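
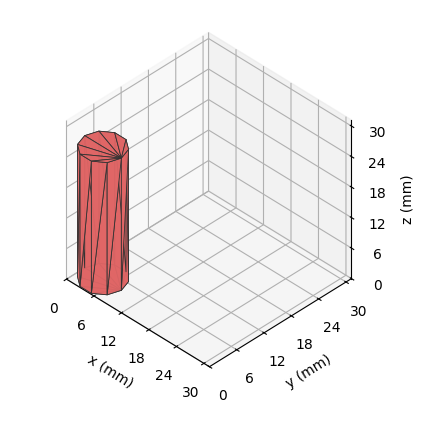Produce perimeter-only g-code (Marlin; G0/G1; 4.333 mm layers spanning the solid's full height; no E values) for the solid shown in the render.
Reading the render: the shape is a regular 10-sided prism (a cylinder approximated with 10 flat sides), circumscribed radius ≈ 4 mm, height ≈ 26 mm (dimensions read to the nearest mm from the axis ticks). For the g-code, the solid's height is divided into equal slices at the stated Δz and each level perimeter traced with G1 moves after a G0 lift.

; perimeter-only toolpath
G21 ; units = mm
G90 ; absolute positioning
G28 ; home
; layer 1
G0 Z4.333
G0 X8.000 Y4.000
G1 X7.236 Y6.351
G1 X5.236 Y7.804
G1 X2.764 Y7.804
G1 X0.764 Y6.351
G1 X0.000 Y4.000
G1 X0.764 Y1.649
G1 X2.764 Y0.196
G1 X5.236 Y0.196
G1 X7.236 Y1.649
G1 X8.000 Y4.000
; layer 2
G0 Z8.667
G0 X8.000 Y4.000
G1 X7.236 Y6.351
G1 X5.236 Y7.804
G1 X2.764 Y7.804
G1 X0.764 Y6.351
G1 X0.000 Y4.000
G1 X0.764 Y1.649
G1 X2.764 Y0.196
G1 X5.236 Y0.196
G1 X7.236 Y1.649
G1 X8.000 Y4.000
; layer 3
G0 Z13.000
G0 X8.000 Y4.000
G1 X7.236 Y6.351
G1 X5.236 Y7.804
G1 X2.764 Y7.804
G1 X0.764 Y6.351
G1 X0.000 Y4.000
G1 X0.764 Y1.649
G1 X2.764 Y0.196
G1 X5.236 Y0.196
G1 X7.236 Y1.649
G1 X8.000 Y4.000
; layer 4
G0 Z17.333
G0 X8.000 Y4.000
G1 X7.236 Y6.351
G1 X5.236 Y7.804
G1 X2.764 Y7.804
G1 X0.764 Y6.351
G1 X0.000 Y4.000
G1 X0.764 Y1.649
G1 X2.764 Y0.196
G1 X5.236 Y0.196
G1 X7.236 Y1.649
G1 X8.000 Y4.000
; layer 5
G0 Z21.667
G0 X8.000 Y4.000
G1 X7.236 Y6.351
G1 X5.236 Y7.804
G1 X2.764 Y7.804
G1 X0.764 Y6.351
G1 X0.000 Y4.000
G1 X0.764 Y1.649
G1 X2.764 Y0.196
G1 X5.236 Y0.196
G1 X7.236 Y1.649
G1 X8.000 Y4.000
; layer 6
G0 Z26.000
G0 X8.000 Y4.000
G1 X7.236 Y6.351
G1 X5.236 Y7.804
G1 X2.764 Y7.804
G1 X0.764 Y6.351
G1 X0.000 Y4.000
G1 X0.764 Y1.649
G1 X2.764 Y0.196
G1 X5.236 Y0.196
G1 X7.236 Y1.649
G1 X8.000 Y4.000
M2 ; end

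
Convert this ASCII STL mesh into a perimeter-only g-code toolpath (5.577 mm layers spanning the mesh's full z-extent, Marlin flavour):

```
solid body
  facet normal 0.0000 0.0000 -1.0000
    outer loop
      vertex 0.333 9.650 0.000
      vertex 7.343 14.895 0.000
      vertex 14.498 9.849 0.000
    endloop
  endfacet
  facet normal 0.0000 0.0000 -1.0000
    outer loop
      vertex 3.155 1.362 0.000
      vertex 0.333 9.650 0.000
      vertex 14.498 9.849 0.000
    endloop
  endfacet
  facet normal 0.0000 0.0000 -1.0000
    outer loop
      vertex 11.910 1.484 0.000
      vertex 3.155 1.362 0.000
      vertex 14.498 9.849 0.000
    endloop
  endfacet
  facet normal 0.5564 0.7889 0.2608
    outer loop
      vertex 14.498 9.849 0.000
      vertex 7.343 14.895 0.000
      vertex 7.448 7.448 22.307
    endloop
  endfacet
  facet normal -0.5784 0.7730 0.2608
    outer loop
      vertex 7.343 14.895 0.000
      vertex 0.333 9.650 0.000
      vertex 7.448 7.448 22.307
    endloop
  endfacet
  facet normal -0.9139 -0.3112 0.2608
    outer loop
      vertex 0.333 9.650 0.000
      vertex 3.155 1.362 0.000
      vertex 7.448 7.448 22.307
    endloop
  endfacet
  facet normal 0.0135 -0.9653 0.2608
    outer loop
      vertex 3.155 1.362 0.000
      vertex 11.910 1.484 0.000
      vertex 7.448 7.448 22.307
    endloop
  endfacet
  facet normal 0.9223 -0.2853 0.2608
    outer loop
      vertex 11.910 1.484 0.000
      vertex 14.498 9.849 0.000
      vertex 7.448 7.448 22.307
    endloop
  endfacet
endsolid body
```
; perimeter-only toolpath
G21 ; units = mm
G90 ; absolute positioning
G28 ; home
; layer 1
G0 Z5.577
G0 X12.736 Y9.249
G1 X7.369 Y13.033
G1 X2.112 Y9.100
G1 X4.228 Y2.884
G1 X10.795 Y2.975
G1 X12.736 Y9.249
; layer 2
G0 Z11.153
G0 X10.973 Y8.649
G1 X7.396 Y11.171
G1 X3.891 Y8.549
G1 X5.301 Y4.405
G1 X9.679 Y4.466
G1 X10.973 Y8.649
; layer 3
G0 Z16.730
G0 X9.210 Y8.048
G1 X7.422 Y9.310
G1 X5.669 Y7.998
G1 X6.375 Y5.927
G1 X8.564 Y5.957
G1 X9.210 Y8.048
M2 ; end

The solid is a regular 5-sided pyramid, base circumscribed radius ≈ 7.45 mm, apex at z ≈ 22.3 mm. Slicing at Δz = 5.577 mm — 4 equal slices spanning the solid's height, so layer i sits at z = i·h/4 — gives 3 non-empty perimeters. Each is a 5-segment closed polygon; G0 lifts to the layer z and rapids to the start vertex, then G1 traces the edges. The cross-section shrinks linearly with z (the slice at the apex is degenerate and omitted).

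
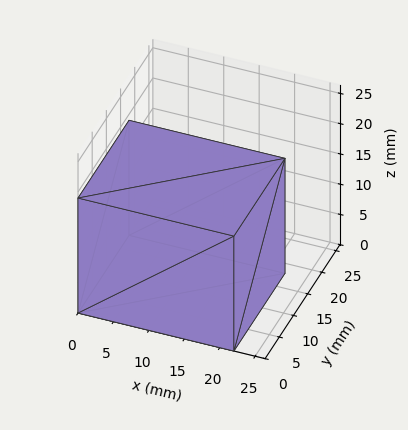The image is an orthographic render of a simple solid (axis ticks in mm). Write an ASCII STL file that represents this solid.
Reading the render: the shape is a rectangular box, roughly 22 × 18 mm footprint and 19 mm tall (dimensions read to the nearest mm from the axis ticks). For the STL, each face is triangulated and given an outward normal.

solid part
  facet normal 0.0000 0.0000 -1.0000
    outer loop
      vertex 22.000 18.000 0.000
      vertex 22.000 0.000 0.000
      vertex 0.000 0.000 0.000
    endloop
  endfacet
  facet normal 0.0000 0.0000 -1.0000
    outer loop
      vertex 0.000 18.000 0.000
      vertex 22.000 18.000 0.000
      vertex 0.000 0.000 0.000
    endloop
  endfacet
  facet normal 0.0000 0.0000 1.0000
    outer loop
      vertex 0.000 0.000 19.000
      vertex 22.000 0.000 19.000
      vertex 22.000 18.000 19.000
    endloop
  endfacet
  facet normal 0.0000 0.0000 1.0000
    outer loop
      vertex 0.000 0.000 19.000
      vertex 22.000 18.000 19.000
      vertex 0.000 18.000 19.000
    endloop
  endfacet
  facet normal 0.0000 -1.0000 0.0000
    outer loop
      vertex 0.000 0.000 0.000
      vertex 22.000 0.000 0.000
      vertex 22.000 0.000 19.000
    endloop
  endfacet
  facet normal 0.0000 -1.0000 0.0000
    outer loop
      vertex 0.000 0.000 0.000
      vertex 22.000 0.000 19.000
      vertex 0.000 0.000 19.000
    endloop
  endfacet
  facet normal 0.0000 1.0000 0.0000
    outer loop
      vertex 22.000 18.000 19.000
      vertex 22.000 18.000 0.000
      vertex 0.000 18.000 0.000
    endloop
  endfacet
  facet normal 0.0000 1.0000 0.0000
    outer loop
      vertex 0.000 18.000 19.000
      vertex 22.000 18.000 19.000
      vertex 0.000 18.000 0.000
    endloop
  endfacet
  facet normal -1.0000 0.0000 0.0000
    outer loop
      vertex 0.000 18.000 19.000
      vertex 0.000 18.000 0.000
      vertex 0.000 0.000 0.000
    endloop
  endfacet
  facet normal -1.0000 0.0000 0.0000
    outer loop
      vertex 0.000 0.000 19.000
      vertex 0.000 18.000 19.000
      vertex 0.000 0.000 0.000
    endloop
  endfacet
  facet normal 1.0000 0.0000 0.0000
    outer loop
      vertex 22.000 0.000 0.000
      vertex 22.000 18.000 0.000
      vertex 22.000 18.000 19.000
    endloop
  endfacet
  facet normal 1.0000 0.0000 0.0000
    outer loop
      vertex 22.000 0.000 0.000
      vertex 22.000 18.000 19.000
      vertex 22.000 0.000 19.000
    endloop
  endfacet
endsolid part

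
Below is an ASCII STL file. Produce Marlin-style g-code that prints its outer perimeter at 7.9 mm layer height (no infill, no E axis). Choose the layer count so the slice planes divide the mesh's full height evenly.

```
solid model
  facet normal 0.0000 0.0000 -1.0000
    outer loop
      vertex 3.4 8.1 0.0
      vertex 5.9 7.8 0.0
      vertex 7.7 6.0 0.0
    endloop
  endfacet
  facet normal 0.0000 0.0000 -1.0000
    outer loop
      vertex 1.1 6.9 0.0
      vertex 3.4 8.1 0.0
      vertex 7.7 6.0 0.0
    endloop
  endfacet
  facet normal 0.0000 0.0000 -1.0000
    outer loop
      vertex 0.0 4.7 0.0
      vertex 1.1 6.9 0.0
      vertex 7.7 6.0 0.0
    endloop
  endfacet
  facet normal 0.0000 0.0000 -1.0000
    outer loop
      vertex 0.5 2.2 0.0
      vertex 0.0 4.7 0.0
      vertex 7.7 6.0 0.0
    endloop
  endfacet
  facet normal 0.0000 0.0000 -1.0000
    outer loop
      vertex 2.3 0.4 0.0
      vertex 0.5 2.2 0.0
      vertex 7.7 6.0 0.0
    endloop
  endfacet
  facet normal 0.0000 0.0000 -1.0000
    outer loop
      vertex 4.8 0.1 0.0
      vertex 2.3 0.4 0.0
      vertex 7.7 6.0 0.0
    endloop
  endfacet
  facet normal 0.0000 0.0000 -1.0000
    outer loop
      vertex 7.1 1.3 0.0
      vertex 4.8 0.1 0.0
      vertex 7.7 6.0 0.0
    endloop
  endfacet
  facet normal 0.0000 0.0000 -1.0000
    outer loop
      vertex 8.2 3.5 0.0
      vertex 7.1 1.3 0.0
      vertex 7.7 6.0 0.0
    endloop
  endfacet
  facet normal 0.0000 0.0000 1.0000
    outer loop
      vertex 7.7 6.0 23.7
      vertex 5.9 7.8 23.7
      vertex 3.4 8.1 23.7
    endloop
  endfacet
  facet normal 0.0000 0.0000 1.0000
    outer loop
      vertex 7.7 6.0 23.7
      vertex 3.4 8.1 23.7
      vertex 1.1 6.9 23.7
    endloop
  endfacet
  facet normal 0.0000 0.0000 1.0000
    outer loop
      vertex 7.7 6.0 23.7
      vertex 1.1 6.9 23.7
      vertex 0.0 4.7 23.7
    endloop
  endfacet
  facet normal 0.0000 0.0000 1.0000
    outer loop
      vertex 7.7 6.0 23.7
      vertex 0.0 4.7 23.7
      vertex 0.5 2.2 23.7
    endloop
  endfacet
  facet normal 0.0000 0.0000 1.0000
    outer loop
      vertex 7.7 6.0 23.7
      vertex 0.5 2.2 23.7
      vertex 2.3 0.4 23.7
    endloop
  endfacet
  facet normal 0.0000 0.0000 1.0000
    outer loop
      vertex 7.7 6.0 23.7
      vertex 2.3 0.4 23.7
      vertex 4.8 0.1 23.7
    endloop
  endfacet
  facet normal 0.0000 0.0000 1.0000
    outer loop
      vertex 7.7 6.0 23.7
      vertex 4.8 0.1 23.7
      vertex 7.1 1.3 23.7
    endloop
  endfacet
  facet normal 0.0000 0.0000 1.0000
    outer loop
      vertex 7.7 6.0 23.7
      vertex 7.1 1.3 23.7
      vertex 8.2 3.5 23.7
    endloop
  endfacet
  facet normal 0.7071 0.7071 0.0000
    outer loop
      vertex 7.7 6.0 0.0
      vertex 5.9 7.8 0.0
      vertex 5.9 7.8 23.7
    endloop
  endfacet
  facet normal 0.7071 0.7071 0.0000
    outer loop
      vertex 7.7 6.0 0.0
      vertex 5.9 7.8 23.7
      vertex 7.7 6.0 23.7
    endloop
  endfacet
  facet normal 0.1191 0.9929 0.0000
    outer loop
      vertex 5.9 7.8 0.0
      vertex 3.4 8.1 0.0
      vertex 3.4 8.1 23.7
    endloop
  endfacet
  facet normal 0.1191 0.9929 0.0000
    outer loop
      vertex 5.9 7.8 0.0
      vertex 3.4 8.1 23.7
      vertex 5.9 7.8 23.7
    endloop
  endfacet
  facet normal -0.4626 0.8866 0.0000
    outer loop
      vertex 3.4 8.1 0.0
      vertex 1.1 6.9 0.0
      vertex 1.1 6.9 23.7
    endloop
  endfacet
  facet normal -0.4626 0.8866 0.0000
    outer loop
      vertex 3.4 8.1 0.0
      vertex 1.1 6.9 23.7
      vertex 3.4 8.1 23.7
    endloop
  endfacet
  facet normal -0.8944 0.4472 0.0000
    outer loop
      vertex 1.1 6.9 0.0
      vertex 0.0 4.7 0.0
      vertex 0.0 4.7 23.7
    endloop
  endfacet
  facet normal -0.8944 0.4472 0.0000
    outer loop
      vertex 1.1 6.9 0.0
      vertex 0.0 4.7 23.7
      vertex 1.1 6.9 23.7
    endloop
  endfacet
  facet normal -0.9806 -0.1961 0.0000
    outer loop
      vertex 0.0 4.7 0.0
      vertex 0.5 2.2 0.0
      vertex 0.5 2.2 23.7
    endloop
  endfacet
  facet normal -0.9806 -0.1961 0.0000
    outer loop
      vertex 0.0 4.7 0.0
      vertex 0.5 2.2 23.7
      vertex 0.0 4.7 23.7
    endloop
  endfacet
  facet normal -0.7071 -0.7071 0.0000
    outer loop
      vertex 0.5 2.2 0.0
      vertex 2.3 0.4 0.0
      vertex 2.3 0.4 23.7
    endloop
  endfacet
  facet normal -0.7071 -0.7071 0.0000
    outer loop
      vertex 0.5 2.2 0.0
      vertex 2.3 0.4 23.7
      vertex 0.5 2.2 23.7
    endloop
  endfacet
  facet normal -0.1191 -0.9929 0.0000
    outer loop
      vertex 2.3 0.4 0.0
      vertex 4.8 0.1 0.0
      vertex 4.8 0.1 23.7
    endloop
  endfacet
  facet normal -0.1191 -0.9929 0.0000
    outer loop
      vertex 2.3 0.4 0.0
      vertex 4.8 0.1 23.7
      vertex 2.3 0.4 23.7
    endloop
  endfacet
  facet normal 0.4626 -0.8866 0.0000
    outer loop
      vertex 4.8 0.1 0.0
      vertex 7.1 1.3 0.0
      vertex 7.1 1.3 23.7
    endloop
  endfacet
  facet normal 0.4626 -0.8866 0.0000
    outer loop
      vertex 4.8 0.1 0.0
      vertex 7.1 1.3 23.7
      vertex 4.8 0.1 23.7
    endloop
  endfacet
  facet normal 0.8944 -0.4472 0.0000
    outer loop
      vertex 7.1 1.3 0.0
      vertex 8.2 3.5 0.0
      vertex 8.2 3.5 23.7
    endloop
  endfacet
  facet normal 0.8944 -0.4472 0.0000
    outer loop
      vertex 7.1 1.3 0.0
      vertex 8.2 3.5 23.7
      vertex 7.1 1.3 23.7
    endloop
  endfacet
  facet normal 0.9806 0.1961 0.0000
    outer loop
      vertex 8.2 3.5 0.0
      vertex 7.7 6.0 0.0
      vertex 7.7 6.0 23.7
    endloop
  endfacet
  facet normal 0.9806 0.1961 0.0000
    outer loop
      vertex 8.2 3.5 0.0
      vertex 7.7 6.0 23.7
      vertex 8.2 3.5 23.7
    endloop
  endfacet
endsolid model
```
; perimeter-only toolpath
G21 ; units = mm
G90 ; absolute positioning
G28 ; home
; layer 1
G0 Z7.9
G0 X7.7 Y6.0
G1 X5.9 Y7.8
G1 X3.4 Y8.1
G1 X1.1 Y6.9
G1 X0.0 Y4.7
G1 X0.5 Y2.2
G1 X2.3 Y0.4
G1 X4.8 Y0.1
G1 X7.1 Y1.3
G1 X8.2 Y3.5
G1 X7.7 Y6.0
; layer 2
G0 Z15.8
G0 X7.7 Y6.0
G1 X5.9 Y7.8
G1 X3.4 Y8.1
G1 X1.1 Y6.9
G1 X0.0 Y4.7
G1 X0.5 Y2.2
G1 X2.3 Y0.4
G1 X4.8 Y0.1
G1 X7.1 Y1.3
G1 X8.2 Y3.5
G1 X7.7 Y6.0
; layer 3
G0 Z23.7
G0 X7.7 Y6.0
G1 X5.9 Y7.8
G1 X3.4 Y8.1
G1 X1.1 Y6.9
G1 X0.0 Y4.7
G1 X0.5 Y2.2
G1 X2.3 Y0.4
G1 X4.8 Y0.1
G1 X7.1 Y1.3
G1 X8.2 Y3.5
G1 X7.7 Y6.0
M2 ; end

The solid is a regular 10-sided prism (a cylinder approximated with 10 flat sides), circumscribed radius ≈ 4.1 mm, height ≈ 23.7 mm. Slicing at Δz = 7.9 mm — 3 equal slices spanning the solid's height, so layer i sits at z = i·h/3 — gives 3 non-empty perimeters. Each is a 10-segment closed polygon; G0 lifts to the layer z and rapids to the start vertex, then G1 traces the edges.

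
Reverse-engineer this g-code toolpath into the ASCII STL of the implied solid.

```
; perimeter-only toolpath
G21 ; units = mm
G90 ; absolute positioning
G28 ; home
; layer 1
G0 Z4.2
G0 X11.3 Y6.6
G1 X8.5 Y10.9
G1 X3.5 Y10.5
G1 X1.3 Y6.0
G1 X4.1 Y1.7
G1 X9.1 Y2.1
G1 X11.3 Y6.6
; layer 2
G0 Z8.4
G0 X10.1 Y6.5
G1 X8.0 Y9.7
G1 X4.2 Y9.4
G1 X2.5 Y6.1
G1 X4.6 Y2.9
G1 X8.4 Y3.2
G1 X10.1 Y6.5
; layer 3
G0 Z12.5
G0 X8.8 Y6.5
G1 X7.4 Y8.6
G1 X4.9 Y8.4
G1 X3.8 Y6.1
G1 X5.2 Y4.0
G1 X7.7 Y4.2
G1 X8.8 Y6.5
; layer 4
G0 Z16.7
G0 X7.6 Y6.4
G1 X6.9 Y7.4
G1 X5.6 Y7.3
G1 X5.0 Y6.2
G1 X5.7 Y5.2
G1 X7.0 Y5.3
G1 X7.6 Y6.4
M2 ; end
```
solid part
  facet normal 0.0000 0.0000 -1.0000
    outer loop
      vertex 2.8 11.5 0.0
      vertex 9.1 12.0 0.0
      vertex 12.6 6.7 0.0
    endloop
  endfacet
  facet normal 0.0000 0.0000 -1.0000
    outer loop
      vertex 0.0 5.9 0.0
      vertex 2.8 11.5 0.0
      vertex 12.6 6.7 0.0
    endloop
  endfacet
  facet normal 0.0000 0.0000 -1.0000
    outer loop
      vertex 3.5 0.6 0.0
      vertex 0.0 5.9 0.0
      vertex 12.6 6.7 0.0
    endloop
  endfacet
  facet normal 0.0000 0.0000 -1.0000
    outer loop
      vertex 9.8 1.1 0.0
      vertex 3.5 0.6 0.0
      vertex 12.6 6.7 0.0
    endloop
  endfacet
  facet normal 0.8072 0.5331 0.2535
    outer loop
      vertex 12.6 6.7 0.0
      vertex 9.1 12.0 0.0
      vertex 6.3 6.3 20.9
    endloop
  endfacet
  facet normal -0.0765 0.9645 0.2528
    outer loop
      vertex 9.1 12.0 0.0
      vertex 2.8 11.5 0.0
      vertex 6.3 6.3 20.9
    endloop
  endfacet
  facet normal -0.8654 0.4327 0.2526
    outer loop
      vertex 2.8 11.5 0.0
      vertex 0.0 5.9 0.0
      vertex 6.3 6.3 20.9
    endloop
  endfacet
  facet normal -0.8072 -0.5331 0.2535
    outer loop
      vertex 0.0 5.9 0.0
      vertex 3.5 0.6 0.0
      vertex 6.3 6.3 20.9
    endloop
  endfacet
  facet normal 0.0765 -0.9645 0.2528
    outer loop
      vertex 3.5 0.6 0.0
      vertex 9.8 1.1 0.0
      vertex 6.3 6.3 20.9
    endloop
  endfacet
  facet normal 0.8654 -0.4327 0.2526
    outer loop
      vertex 9.8 1.1 0.0
      vertex 12.6 6.7 0.0
      vertex 6.3 6.3 20.9
    endloop
  endfacet
endsolid part

The G0 Z moves step by Δz≈4.2 mm. The G1 loops shrink linearly with z, so the solid tapers from its base footprint up to z≈20.9. Closing with a flat bottom cap and the tapered top and triangulating gives 10 facets — a regular 6-sided pyramid, base circumscribed radius ≈ 6.3 mm, apex at z ≈ 20.9 mm.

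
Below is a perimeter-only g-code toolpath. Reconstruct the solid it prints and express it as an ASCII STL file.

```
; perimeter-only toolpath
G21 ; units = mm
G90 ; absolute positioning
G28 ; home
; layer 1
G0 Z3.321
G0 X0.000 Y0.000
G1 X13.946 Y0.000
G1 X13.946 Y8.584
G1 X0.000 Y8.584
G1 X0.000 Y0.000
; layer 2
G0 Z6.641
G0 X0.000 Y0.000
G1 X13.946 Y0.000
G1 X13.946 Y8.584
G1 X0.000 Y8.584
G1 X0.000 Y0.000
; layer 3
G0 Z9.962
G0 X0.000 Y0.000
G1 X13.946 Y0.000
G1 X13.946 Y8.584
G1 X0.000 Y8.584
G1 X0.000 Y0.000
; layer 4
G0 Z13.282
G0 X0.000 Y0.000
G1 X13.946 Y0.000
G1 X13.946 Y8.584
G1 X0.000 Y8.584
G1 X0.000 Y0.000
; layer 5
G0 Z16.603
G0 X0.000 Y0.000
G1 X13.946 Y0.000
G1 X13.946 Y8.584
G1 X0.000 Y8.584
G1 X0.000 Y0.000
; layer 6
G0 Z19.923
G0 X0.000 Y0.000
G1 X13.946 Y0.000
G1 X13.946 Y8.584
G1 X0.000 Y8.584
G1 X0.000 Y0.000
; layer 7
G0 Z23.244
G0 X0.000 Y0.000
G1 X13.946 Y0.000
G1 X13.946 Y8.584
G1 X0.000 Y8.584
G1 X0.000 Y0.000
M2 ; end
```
solid part
  facet normal 0.0000 0.0000 -1.0000
    outer loop
      vertex 13.946 8.584 0.000
      vertex 13.946 0.000 0.000
      vertex 0.000 0.000 0.000
    endloop
  endfacet
  facet normal 0.0000 0.0000 -1.0000
    outer loop
      vertex 0.000 8.584 0.000
      vertex 13.946 8.584 0.000
      vertex 0.000 0.000 0.000
    endloop
  endfacet
  facet normal 0.0000 0.0000 1.0000
    outer loop
      vertex 0.000 0.000 23.244
      vertex 13.946 0.000 23.244
      vertex 13.946 8.584 23.244
    endloop
  endfacet
  facet normal 0.0000 0.0000 1.0000
    outer loop
      vertex 0.000 0.000 23.244
      vertex 13.946 8.584 23.244
      vertex 0.000 8.584 23.244
    endloop
  endfacet
  facet normal 0.0000 -1.0000 0.0000
    outer loop
      vertex 0.000 0.000 0.000
      vertex 13.946 0.000 0.000
      vertex 13.946 0.000 23.244
    endloop
  endfacet
  facet normal 0.0000 -1.0000 0.0000
    outer loop
      vertex 0.000 0.000 0.000
      vertex 13.946 0.000 23.244
      vertex 0.000 0.000 23.244
    endloop
  endfacet
  facet normal 0.0000 1.0000 0.0000
    outer loop
      vertex 13.946 8.584 23.244
      vertex 13.946 8.584 0.000
      vertex 0.000 8.584 0.000
    endloop
  endfacet
  facet normal 0.0000 1.0000 0.0000
    outer loop
      vertex 0.000 8.584 23.244
      vertex 13.946 8.584 23.244
      vertex 0.000 8.584 0.000
    endloop
  endfacet
  facet normal -1.0000 0.0000 0.0000
    outer loop
      vertex 0.000 8.584 23.244
      vertex 0.000 8.584 0.000
      vertex 0.000 0.000 0.000
    endloop
  endfacet
  facet normal -1.0000 0.0000 0.0000
    outer loop
      vertex 0.000 0.000 23.244
      vertex 0.000 8.584 23.244
      vertex 0.000 0.000 0.000
    endloop
  endfacet
  facet normal 1.0000 0.0000 0.0000
    outer loop
      vertex 13.946 0.000 0.000
      vertex 13.946 8.584 0.000
      vertex 13.946 8.584 23.244
    endloop
  endfacet
  facet normal 1.0000 0.0000 0.0000
    outer loop
      vertex 13.946 0.000 0.000
      vertex 13.946 8.584 23.244
      vertex 13.946 0.000 23.244
    endloop
  endfacet
endsolid part

The G0 Z moves step by Δz≈3.321 mm. Every layer's G1 loop is the same polygon, so the solid is a straight extrusion of it from z=0 to z≈23.2. Closing with flat bottom and top caps and triangulating gives 12 facets — a rectangular box, roughly 13.9 × 8.58 mm footprint and 23.2 mm tall.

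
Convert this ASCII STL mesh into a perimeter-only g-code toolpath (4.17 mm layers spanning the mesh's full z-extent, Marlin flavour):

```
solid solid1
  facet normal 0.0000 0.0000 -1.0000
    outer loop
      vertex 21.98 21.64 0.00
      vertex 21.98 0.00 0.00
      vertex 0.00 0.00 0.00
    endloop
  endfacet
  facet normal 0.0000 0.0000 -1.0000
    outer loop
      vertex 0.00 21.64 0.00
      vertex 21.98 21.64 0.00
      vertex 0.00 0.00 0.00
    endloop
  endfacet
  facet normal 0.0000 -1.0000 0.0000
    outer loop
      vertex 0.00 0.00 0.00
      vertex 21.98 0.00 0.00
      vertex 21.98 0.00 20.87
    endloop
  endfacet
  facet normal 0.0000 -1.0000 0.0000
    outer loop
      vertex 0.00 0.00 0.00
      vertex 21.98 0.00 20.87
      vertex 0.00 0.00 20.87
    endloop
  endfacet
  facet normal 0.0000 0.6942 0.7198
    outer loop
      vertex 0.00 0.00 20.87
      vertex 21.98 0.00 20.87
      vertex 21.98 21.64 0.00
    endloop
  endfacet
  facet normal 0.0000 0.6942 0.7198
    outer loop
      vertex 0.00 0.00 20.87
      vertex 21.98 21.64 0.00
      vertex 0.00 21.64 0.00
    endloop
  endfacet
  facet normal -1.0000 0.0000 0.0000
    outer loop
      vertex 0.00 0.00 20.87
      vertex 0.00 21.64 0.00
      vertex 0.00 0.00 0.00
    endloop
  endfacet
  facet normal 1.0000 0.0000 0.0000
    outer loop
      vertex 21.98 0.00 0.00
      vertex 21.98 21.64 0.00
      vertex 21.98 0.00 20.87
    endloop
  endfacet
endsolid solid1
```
; perimeter-only toolpath
G21 ; units = mm
G90 ; absolute positioning
G28 ; home
; layer 1
G0 Z4.17
G0 X0.00 Y0.00
G1 X21.98 Y0.00
G1 X21.98 Y17.31
G1 X0.00 Y17.31
G1 X0.00 Y0.00
; layer 2
G0 Z8.35
G0 X0.00 Y0.00
G1 X21.98 Y0.00
G1 X21.98 Y12.98
G1 X0.00 Y12.98
G1 X0.00 Y0.00
; layer 3
G0 Z12.52
G0 X0.00 Y0.00
G1 X21.98 Y0.00
G1 X21.98 Y8.66
G1 X0.00 Y8.66
G1 X0.00 Y0.00
; layer 4
G0 Z16.70
G0 X0.00 Y0.00
G1 X21.98 Y0.00
G1 X21.98 Y4.33
G1 X0.00 Y4.33
G1 X0.00 Y0.00
M2 ; end

The solid is a wedge (ramp): 22 × 21.6 mm base, rising to 20.9 mm along the y=0 edge and sloping linearly to z=0 at y=21.6. Slicing at Δz = 4.17 mm — 5 equal slices spanning the solid's height, so layer i sits at z = i·h/5 — gives 4 non-empty perimeters. Each is a 4-segment closed polygon; G0 lifts to the layer z and rapids to the start vertex, then G1 traces the edges. The cross-section shrinks linearly with z (the slice at the apex is degenerate and omitted).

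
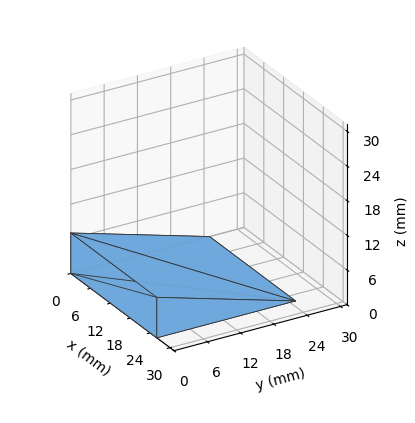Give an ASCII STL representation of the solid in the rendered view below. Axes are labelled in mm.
Reading the render: the shape is a wedge (ramp): 26 × 25 mm base, rising to 7 mm along the y=0 edge and sloping linearly to z=0 at y=25 (dimensions read to the nearest mm from the axis ticks). For the STL, each face is triangulated and given an outward normal.

solid part
  facet normal 0.0000 0.0000 -1.0000
    outer loop
      vertex 26.0 25.0 0.0
      vertex 26.0 0.0 0.0
      vertex 0.0 0.0 0.0
    endloop
  endfacet
  facet normal 0.0000 0.0000 -1.0000
    outer loop
      vertex 0.0 25.0 0.0
      vertex 26.0 25.0 0.0
      vertex 0.0 0.0 0.0
    endloop
  endfacet
  facet normal 0.0000 -1.0000 0.0000
    outer loop
      vertex 0.0 0.0 0.0
      vertex 26.0 0.0 0.0
      vertex 26.0 0.0 7.0
    endloop
  endfacet
  facet normal 0.0000 -1.0000 0.0000
    outer loop
      vertex 0.0 0.0 0.0
      vertex 26.0 0.0 7.0
      vertex 0.0 0.0 7.0
    endloop
  endfacet
  facet normal 0.0000 0.2696 0.9630
    outer loop
      vertex 0.0 0.0 7.0
      vertex 26.0 0.0 7.0
      vertex 26.0 25.0 0.0
    endloop
  endfacet
  facet normal 0.0000 0.2696 0.9630
    outer loop
      vertex 0.0 0.0 7.0
      vertex 26.0 25.0 0.0
      vertex 0.0 25.0 0.0
    endloop
  endfacet
  facet normal -1.0000 0.0000 0.0000
    outer loop
      vertex 0.0 0.0 7.0
      vertex 0.0 25.0 0.0
      vertex 0.0 0.0 0.0
    endloop
  endfacet
  facet normal 1.0000 0.0000 0.0000
    outer loop
      vertex 26.0 0.0 0.0
      vertex 26.0 25.0 0.0
      vertex 26.0 0.0 7.0
    endloop
  endfacet
endsolid part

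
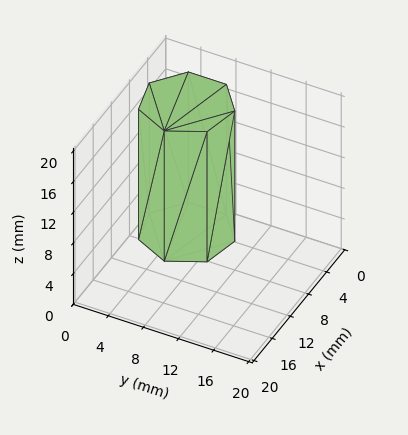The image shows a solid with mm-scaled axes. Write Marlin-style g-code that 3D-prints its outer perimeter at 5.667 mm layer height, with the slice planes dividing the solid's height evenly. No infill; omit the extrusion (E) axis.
Reading the render: the shape is a regular 7-sided prism (a cylinder approximated with 7 flat sides), circumscribed radius ≈ 5 mm, height ≈ 17 mm (dimensions read to the nearest mm from the axis ticks). For the g-code, the solid's height is divided into equal slices at the stated Δz and each level perimeter traced with G1 moves after a G0 lift.

; perimeter-only toolpath
G21 ; units = mm
G90 ; absolute positioning
G28 ; home
; layer 1
G0 Z5.667
G0 X10.000 Y5.000
G1 X8.117 Y8.909
G1 X3.887 Y9.875
G1 X0.495 Y7.169
G1 X0.495 Y2.831
G1 X3.887 Y0.125
G1 X8.117 Y1.091
G1 X10.000 Y5.000
; layer 2
G0 Z11.333
G0 X10.000 Y5.000
G1 X8.117 Y8.909
G1 X3.887 Y9.875
G1 X0.495 Y7.169
G1 X0.495 Y2.831
G1 X3.887 Y0.125
G1 X8.117 Y1.091
G1 X10.000 Y5.000
; layer 3
G0 Z17.000
G0 X10.000 Y5.000
G1 X8.117 Y8.909
G1 X3.887 Y9.875
G1 X0.495 Y7.169
G1 X0.495 Y2.831
G1 X3.887 Y0.125
G1 X8.117 Y1.091
G1 X10.000 Y5.000
M2 ; end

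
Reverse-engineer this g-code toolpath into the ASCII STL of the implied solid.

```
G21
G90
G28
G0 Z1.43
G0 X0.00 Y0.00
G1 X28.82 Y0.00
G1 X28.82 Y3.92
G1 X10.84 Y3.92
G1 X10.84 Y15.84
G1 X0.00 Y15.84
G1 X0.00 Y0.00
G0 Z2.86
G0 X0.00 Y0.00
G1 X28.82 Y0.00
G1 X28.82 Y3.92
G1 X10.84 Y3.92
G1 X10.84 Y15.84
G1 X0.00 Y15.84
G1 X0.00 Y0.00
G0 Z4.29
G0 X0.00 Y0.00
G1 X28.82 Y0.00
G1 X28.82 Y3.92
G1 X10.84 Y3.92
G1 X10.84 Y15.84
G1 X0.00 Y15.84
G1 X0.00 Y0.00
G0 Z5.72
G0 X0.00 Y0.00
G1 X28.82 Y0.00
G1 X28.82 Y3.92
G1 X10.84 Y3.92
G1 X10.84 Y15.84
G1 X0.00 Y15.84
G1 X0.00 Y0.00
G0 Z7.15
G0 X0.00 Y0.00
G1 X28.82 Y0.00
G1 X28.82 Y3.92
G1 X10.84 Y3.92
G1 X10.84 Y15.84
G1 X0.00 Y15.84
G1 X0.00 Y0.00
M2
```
solid part
  facet normal 0.0000 0.0000 -1.0000
    outer loop
      vertex 28.82 3.92 0.00
      vertex 28.82 0.00 0.00
      vertex 0.00 0.00 0.00
    endloop
  endfacet
  facet normal 0.0000 0.0000 -1.0000
    outer loop
      vertex 10.84 3.92 0.00
      vertex 28.82 3.92 0.00
      vertex 0.00 0.00 0.00
    endloop
  endfacet
  facet normal 0.0000 0.0000 -1.0000
    outer loop
      vertex 10.84 15.84 0.00
      vertex 10.84 3.92 0.00
      vertex 0.00 0.00 0.00
    endloop
  endfacet
  facet normal 0.0000 0.0000 -1.0000
    outer loop
      vertex 0.00 15.84 0.00
      vertex 10.84 15.84 0.00
      vertex 0.00 0.00 0.00
    endloop
  endfacet
  facet normal 0.0000 0.0000 1.0000
    outer loop
      vertex 0.00 0.00 7.15
      vertex 28.82 0.00 7.15
      vertex 28.82 3.92 7.15
    endloop
  endfacet
  facet normal 0.0000 0.0000 1.0000
    outer loop
      vertex 0.00 0.00 7.15
      vertex 28.82 3.92 7.15
      vertex 10.84 3.92 7.15
    endloop
  endfacet
  facet normal 0.0000 0.0000 1.0000
    outer loop
      vertex 0.00 0.00 7.15
      vertex 10.84 3.92 7.15
      vertex 10.84 15.84 7.15
    endloop
  endfacet
  facet normal 0.0000 0.0000 1.0000
    outer loop
      vertex 0.00 0.00 7.15
      vertex 10.84 15.84 7.15
      vertex 0.00 15.84 7.15
    endloop
  endfacet
  facet normal 0.0000 -1.0000 0.0000
    outer loop
      vertex 0.00 0.00 0.00
      vertex 28.82 0.00 0.00
      vertex 28.82 0.00 7.15
    endloop
  endfacet
  facet normal 0.0000 -1.0000 0.0000
    outer loop
      vertex 0.00 0.00 0.00
      vertex 28.82 0.00 7.15
      vertex 0.00 0.00 7.15
    endloop
  endfacet
  facet normal 1.0000 0.0000 0.0000
    outer loop
      vertex 28.82 0.00 0.00
      vertex 28.82 3.92 0.00
      vertex 28.82 3.92 7.15
    endloop
  endfacet
  facet normal 1.0000 0.0000 0.0000
    outer loop
      vertex 28.82 0.00 0.00
      vertex 28.82 3.92 7.15
      vertex 28.82 0.00 7.15
    endloop
  endfacet
  facet normal 0.0000 1.0000 0.0000
    outer loop
      vertex 28.82 3.92 0.00
      vertex 10.84 3.92 0.00
      vertex 10.84 3.92 7.15
    endloop
  endfacet
  facet normal 0.0000 1.0000 0.0000
    outer loop
      vertex 28.82 3.92 0.00
      vertex 10.84 3.92 7.15
      vertex 28.82 3.92 7.15
    endloop
  endfacet
  facet normal 1.0000 0.0000 0.0000
    outer loop
      vertex 10.84 3.92 0.00
      vertex 10.84 15.84 0.00
      vertex 10.84 15.84 7.15
    endloop
  endfacet
  facet normal 1.0000 0.0000 0.0000
    outer loop
      vertex 10.84 3.92 0.00
      vertex 10.84 15.84 7.15
      vertex 10.84 3.92 7.15
    endloop
  endfacet
  facet normal 0.0000 1.0000 0.0000
    outer loop
      vertex 10.84 15.84 0.00
      vertex 0.00 15.84 0.00
      vertex 0.00 15.84 7.15
    endloop
  endfacet
  facet normal 0.0000 1.0000 0.0000
    outer loop
      vertex 10.84 15.84 0.00
      vertex 0.00 15.84 7.15
      vertex 10.84 15.84 7.15
    endloop
  endfacet
  facet normal -1.0000 0.0000 0.0000
    outer loop
      vertex 0.00 15.84 0.00
      vertex 0.00 0.00 0.00
      vertex 0.00 0.00 7.15
    endloop
  endfacet
  facet normal -1.0000 0.0000 0.0000
    outer loop
      vertex 0.00 15.84 0.00
      vertex 0.00 0.00 7.15
      vertex 0.00 15.84 7.15
    endloop
  endfacet
endsolid part

The G0 Z moves step by Δz≈1.43 mm. Every layer's G1 loop is the same polygon, so the solid is a straight extrusion of it from z=0 to z≈7.15. Closing with flat bottom and top caps and triangulating gives 20 facets — an L-shaped prism: outer 28.8 × 15.8 mm, arm thicknesses ≈ 3.92 mm (horizontal) and 10.8 mm (vertical), extruded 7.15 mm in z.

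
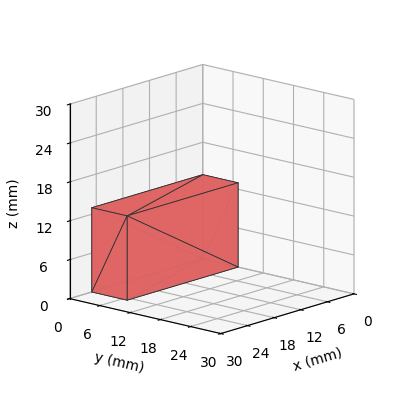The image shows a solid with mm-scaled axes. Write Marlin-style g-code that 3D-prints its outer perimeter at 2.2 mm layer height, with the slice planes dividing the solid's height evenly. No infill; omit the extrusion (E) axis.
Reading the render: the shape is a rectangular box, roughly 25 × 7 mm footprint and 13 mm tall (dimensions read to the nearest mm from the axis ticks). For the g-code, the solid's height is divided into equal slices at the stated Δz and each level perimeter traced with G1 moves after a G0 lift.

; perimeter-only toolpath
G21 ; units = mm
G90 ; absolute positioning
G28 ; home
; layer 1
G0 Z2.2
G0 X0.0 Y0.0
G1 X25.0 Y0.0
G1 X25.0 Y7.0
G1 X0.0 Y7.0
G1 X0.0 Y0.0
; layer 2
G0 Z4.3
G0 X0.0 Y0.0
G1 X25.0 Y0.0
G1 X25.0 Y7.0
G1 X0.0 Y7.0
G1 X0.0 Y0.0
; layer 3
G0 Z6.5
G0 X0.0 Y0.0
G1 X25.0 Y0.0
G1 X25.0 Y7.0
G1 X0.0 Y7.0
G1 X0.0 Y0.0
; layer 4
G0 Z8.7
G0 X0.0 Y0.0
G1 X25.0 Y0.0
G1 X25.0 Y7.0
G1 X0.0 Y7.0
G1 X0.0 Y0.0
; layer 5
G0 Z10.8
G0 X0.0 Y0.0
G1 X25.0 Y0.0
G1 X25.0 Y7.0
G1 X0.0 Y7.0
G1 X0.0 Y0.0
; layer 6
G0 Z13.0
G0 X0.0 Y0.0
G1 X25.0 Y0.0
G1 X25.0 Y7.0
G1 X0.0 Y7.0
G1 X0.0 Y0.0
M2 ; end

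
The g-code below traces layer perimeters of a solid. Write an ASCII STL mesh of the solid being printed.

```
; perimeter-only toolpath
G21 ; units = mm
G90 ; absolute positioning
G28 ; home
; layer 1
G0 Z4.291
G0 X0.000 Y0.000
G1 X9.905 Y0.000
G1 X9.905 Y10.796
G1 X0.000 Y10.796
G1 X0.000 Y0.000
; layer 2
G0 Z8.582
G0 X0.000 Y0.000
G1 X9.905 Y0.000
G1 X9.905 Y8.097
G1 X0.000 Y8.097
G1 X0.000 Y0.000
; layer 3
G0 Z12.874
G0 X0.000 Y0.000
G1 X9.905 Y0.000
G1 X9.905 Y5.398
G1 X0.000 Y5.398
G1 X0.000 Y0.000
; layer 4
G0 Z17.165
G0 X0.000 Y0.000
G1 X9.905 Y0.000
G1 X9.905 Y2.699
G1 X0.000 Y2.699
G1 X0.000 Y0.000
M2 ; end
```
solid part
  facet normal 0.0000 0.0000 -1.0000
    outer loop
      vertex 9.905 13.495 0.000
      vertex 9.905 0.000 0.000
      vertex 0.000 0.000 0.000
    endloop
  endfacet
  facet normal 0.0000 0.0000 -1.0000
    outer loop
      vertex 0.000 13.495 0.000
      vertex 9.905 13.495 0.000
      vertex 0.000 0.000 0.000
    endloop
  endfacet
  facet normal 0.0000 -1.0000 0.0000
    outer loop
      vertex 0.000 0.000 0.000
      vertex 9.905 0.000 0.000
      vertex 9.905 0.000 21.456
    endloop
  endfacet
  facet normal 0.0000 -1.0000 0.0000
    outer loop
      vertex 0.000 0.000 0.000
      vertex 9.905 0.000 21.456
      vertex 0.000 0.000 21.456
    endloop
  endfacet
  facet normal 0.0000 0.8465 0.5324
    outer loop
      vertex 0.000 0.000 21.456
      vertex 9.905 0.000 21.456
      vertex 9.905 13.495 0.000
    endloop
  endfacet
  facet normal 0.0000 0.8465 0.5324
    outer loop
      vertex 0.000 0.000 21.456
      vertex 9.905 13.495 0.000
      vertex 0.000 13.495 0.000
    endloop
  endfacet
  facet normal -1.0000 0.0000 0.0000
    outer loop
      vertex 0.000 0.000 21.456
      vertex 0.000 13.495 0.000
      vertex 0.000 0.000 0.000
    endloop
  endfacet
  facet normal 1.0000 0.0000 0.0000
    outer loop
      vertex 9.905 0.000 0.000
      vertex 9.905 13.495 0.000
      vertex 9.905 0.000 21.456
    endloop
  endfacet
endsolid part

The G0 Z moves step by Δz≈4.291 mm. The G1 loops shrink linearly with z, so the solid tapers from its base footprint up to z≈21.5. Closing with a flat bottom cap and the tapered top and triangulating gives 8 facets — a wedge (ramp): 9.9 × 13.5 mm base, rising to 21.5 mm along the y=0 edge and sloping linearly to z=0 at y=13.5.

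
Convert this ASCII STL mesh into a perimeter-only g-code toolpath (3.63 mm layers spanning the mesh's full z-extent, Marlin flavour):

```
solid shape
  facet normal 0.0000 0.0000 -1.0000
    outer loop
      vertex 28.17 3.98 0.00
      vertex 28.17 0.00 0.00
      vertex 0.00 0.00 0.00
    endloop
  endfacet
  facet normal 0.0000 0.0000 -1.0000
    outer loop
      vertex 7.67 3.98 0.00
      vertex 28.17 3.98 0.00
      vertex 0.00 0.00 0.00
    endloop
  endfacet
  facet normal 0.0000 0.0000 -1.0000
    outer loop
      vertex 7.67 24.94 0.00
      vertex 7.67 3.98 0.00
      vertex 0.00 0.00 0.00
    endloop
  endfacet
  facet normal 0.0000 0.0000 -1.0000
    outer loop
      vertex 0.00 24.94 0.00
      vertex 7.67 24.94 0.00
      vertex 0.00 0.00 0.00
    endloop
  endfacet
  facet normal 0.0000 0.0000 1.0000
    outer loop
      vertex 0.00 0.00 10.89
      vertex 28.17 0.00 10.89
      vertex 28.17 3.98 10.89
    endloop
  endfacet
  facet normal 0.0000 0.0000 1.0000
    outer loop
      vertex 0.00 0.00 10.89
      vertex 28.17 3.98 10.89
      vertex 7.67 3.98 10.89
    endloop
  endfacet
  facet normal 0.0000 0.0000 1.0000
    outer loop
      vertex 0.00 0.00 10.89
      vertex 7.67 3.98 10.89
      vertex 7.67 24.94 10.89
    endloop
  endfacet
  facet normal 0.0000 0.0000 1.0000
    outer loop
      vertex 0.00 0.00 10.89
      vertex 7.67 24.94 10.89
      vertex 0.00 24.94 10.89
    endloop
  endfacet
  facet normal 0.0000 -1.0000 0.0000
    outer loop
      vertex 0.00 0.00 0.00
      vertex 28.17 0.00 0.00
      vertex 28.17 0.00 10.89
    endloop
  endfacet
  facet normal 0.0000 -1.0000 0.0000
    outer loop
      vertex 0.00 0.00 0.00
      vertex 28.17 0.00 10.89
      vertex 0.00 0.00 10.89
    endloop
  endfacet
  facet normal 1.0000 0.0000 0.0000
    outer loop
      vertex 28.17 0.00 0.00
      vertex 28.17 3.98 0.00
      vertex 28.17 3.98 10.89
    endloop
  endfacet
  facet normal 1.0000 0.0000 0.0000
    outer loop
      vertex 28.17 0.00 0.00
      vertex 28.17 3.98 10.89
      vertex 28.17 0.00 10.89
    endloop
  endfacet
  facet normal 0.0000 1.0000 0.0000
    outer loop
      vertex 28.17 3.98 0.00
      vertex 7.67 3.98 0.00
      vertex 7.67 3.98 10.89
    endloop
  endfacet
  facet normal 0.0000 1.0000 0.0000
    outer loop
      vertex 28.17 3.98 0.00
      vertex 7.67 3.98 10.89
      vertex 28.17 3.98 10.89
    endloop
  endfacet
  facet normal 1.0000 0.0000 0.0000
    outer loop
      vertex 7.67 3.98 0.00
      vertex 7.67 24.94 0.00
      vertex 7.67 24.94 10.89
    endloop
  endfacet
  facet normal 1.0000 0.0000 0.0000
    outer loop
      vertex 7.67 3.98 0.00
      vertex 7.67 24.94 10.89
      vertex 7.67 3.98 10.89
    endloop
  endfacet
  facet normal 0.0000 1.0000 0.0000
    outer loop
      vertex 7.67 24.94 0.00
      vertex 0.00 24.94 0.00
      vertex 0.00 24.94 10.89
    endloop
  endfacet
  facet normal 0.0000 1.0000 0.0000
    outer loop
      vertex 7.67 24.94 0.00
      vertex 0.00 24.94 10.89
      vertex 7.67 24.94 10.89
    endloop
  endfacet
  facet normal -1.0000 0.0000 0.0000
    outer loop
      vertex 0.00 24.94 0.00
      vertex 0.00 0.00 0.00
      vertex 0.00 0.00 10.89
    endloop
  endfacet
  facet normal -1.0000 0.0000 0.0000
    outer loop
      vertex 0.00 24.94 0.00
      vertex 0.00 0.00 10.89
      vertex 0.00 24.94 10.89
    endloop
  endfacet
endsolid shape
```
; perimeter-only toolpath
G21 ; units = mm
G90 ; absolute positioning
G28 ; home
; layer 1
G0 Z3.63
G0 X0.00 Y0.00
G1 X28.17 Y0.00
G1 X28.17 Y3.98
G1 X7.67 Y3.98
G1 X7.67 Y24.94
G1 X0.00 Y24.94
G1 X0.00 Y0.00
; layer 2
G0 Z7.26
G0 X0.00 Y0.00
G1 X28.17 Y0.00
G1 X28.17 Y3.98
G1 X7.67 Y3.98
G1 X7.67 Y24.94
G1 X0.00 Y24.94
G1 X0.00 Y0.00
; layer 3
G0 Z10.89
G0 X0.00 Y0.00
G1 X28.17 Y0.00
G1 X28.17 Y3.98
G1 X7.67 Y3.98
G1 X7.67 Y24.94
G1 X0.00 Y24.94
G1 X0.00 Y0.00
M2 ; end

The solid is an L-shaped prism: outer 28.2 × 24.9 mm, arm thicknesses ≈ 3.98 mm (horizontal) and 7.67 mm (vertical), extruded 10.9 mm in z. Slicing at Δz = 3.63 mm — 3 equal slices spanning the solid's height, so layer i sits at z = i·h/3 — gives 3 non-empty perimeters. Each is a 6-segment closed polygon; G0 lifts to the layer z and rapids to the start vertex, then G1 traces the edges.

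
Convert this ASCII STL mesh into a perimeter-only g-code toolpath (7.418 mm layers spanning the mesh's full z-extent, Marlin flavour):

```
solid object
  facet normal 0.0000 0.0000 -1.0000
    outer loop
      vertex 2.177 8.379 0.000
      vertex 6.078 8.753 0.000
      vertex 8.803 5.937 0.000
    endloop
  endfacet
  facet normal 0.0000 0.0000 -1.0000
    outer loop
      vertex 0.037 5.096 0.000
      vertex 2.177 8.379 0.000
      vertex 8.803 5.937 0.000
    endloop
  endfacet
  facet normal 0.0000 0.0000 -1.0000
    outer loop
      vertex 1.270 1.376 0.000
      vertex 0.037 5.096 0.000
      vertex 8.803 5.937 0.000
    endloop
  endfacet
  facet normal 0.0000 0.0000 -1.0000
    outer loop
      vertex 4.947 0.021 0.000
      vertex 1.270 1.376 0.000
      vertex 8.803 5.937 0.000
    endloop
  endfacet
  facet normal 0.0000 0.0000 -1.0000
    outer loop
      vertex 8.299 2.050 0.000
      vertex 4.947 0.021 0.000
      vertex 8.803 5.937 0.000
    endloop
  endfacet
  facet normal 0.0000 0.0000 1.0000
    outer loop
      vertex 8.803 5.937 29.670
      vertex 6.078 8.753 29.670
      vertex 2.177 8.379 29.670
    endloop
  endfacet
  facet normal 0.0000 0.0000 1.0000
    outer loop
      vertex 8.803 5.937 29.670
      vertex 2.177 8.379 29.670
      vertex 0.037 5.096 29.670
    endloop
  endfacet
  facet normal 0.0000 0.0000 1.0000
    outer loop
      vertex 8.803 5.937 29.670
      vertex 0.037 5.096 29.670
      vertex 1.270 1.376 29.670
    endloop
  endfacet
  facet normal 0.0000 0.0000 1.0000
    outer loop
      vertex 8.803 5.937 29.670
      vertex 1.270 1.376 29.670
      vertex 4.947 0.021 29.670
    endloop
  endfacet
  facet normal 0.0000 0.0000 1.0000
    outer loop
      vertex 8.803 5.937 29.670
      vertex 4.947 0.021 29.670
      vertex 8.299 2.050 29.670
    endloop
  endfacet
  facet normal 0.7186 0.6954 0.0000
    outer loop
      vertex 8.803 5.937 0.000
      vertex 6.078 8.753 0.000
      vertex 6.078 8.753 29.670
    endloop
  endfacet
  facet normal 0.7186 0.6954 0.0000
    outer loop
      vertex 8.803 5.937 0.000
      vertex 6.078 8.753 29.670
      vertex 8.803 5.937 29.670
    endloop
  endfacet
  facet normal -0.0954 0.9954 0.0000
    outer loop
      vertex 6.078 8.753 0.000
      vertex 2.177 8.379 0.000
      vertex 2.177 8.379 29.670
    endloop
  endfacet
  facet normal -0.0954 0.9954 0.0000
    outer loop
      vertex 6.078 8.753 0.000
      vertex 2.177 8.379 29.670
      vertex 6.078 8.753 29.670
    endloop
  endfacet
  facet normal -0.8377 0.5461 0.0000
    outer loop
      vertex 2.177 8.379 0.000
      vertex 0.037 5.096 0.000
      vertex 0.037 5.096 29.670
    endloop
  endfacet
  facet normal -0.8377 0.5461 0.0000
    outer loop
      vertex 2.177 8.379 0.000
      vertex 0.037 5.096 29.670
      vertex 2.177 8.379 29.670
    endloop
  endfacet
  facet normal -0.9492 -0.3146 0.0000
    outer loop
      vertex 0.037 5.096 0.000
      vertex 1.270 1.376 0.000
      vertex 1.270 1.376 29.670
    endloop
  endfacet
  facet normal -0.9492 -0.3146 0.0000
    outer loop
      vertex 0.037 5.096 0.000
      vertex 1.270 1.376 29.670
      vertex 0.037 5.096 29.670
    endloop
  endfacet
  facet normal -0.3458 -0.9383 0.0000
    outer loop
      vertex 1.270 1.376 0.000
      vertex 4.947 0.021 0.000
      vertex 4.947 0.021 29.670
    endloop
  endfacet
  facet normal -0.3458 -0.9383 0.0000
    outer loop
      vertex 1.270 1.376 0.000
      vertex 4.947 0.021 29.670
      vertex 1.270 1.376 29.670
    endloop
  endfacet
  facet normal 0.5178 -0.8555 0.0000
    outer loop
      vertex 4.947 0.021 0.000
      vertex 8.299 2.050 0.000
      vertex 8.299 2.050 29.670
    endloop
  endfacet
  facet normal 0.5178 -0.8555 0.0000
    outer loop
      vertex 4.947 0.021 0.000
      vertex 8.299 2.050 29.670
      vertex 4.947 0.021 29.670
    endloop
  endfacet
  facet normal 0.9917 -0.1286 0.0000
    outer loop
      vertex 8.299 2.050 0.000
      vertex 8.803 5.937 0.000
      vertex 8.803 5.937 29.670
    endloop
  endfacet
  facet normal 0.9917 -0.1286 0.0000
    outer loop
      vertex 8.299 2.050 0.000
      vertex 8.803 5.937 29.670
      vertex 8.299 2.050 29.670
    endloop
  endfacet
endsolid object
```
; perimeter-only toolpath
G21 ; units = mm
G90 ; absolute positioning
G28 ; home
; layer 1
G0 Z7.418
G0 X8.803 Y5.937
G1 X6.078 Y8.753
G1 X2.177 Y8.379
G1 X0.037 Y5.096
G1 X1.270 Y1.376
G1 X4.947 Y0.021
G1 X8.299 Y2.050
G1 X8.803 Y5.937
; layer 2
G0 Z14.835
G0 X8.803 Y5.937
G1 X6.078 Y8.753
G1 X2.177 Y8.379
G1 X0.037 Y5.096
G1 X1.270 Y1.376
G1 X4.947 Y0.021
G1 X8.299 Y2.050
G1 X8.803 Y5.937
; layer 3
G0 Z22.253
G0 X8.803 Y5.937
G1 X6.078 Y8.753
G1 X2.177 Y8.379
G1 X0.037 Y5.096
G1 X1.270 Y1.376
G1 X4.947 Y0.021
G1 X8.299 Y2.050
G1 X8.803 Y5.937
; layer 4
G0 Z29.670
G0 X8.803 Y5.937
G1 X6.078 Y8.753
G1 X2.177 Y8.379
G1 X0.037 Y5.096
G1 X1.270 Y1.376
G1 X4.947 Y0.021
G1 X8.299 Y2.050
G1 X8.803 Y5.937
M2 ; end

The solid is a regular 7-sided prism (a cylinder approximated with 7 flat sides), circumscribed radius ≈ 4.52 mm, height ≈ 29.7 mm. Slicing at Δz = 7.418 mm — 4 equal slices spanning the solid's height, so layer i sits at z = i·h/4 — gives 4 non-empty perimeters. Each is a 7-segment closed polygon; G0 lifts to the layer z and rapids to the start vertex, then G1 traces the edges.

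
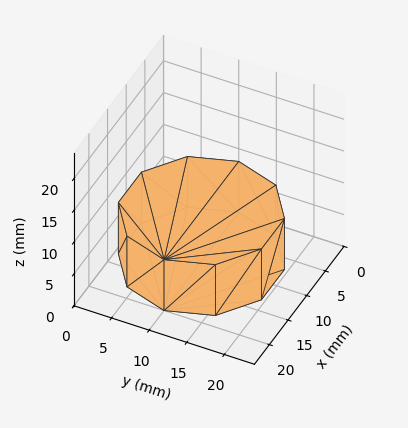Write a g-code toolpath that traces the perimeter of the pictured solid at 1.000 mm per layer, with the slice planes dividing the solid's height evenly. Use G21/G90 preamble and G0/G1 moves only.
Reading the render: the shape is a regular 10-sided prism (a cylinder approximated with 10 flat sides), circumscribed radius ≈ 10 mm, height ≈ 8 mm (dimensions read to the nearest mm from the axis ticks). For the g-code, the solid's height is divided into equal slices at the stated Δz and each level perimeter traced with G1 moves after a G0 lift.

; perimeter-only toolpath
G21 ; units = mm
G90 ; absolute positioning
G28 ; home
; layer 1
G0 Z1.000
G0 X20.000 Y10.000
G1 X18.090 Y15.878
G1 X13.090 Y19.511
G1 X6.910 Y19.511
G1 X1.910 Y15.878
G1 X0.000 Y10.000
G1 X1.910 Y4.122
G1 X6.910 Y0.489
G1 X13.090 Y0.489
G1 X18.090 Y4.122
G1 X20.000 Y10.000
; layer 2
G0 Z2.000
G0 X20.000 Y10.000
G1 X18.090 Y15.878
G1 X13.090 Y19.511
G1 X6.910 Y19.511
G1 X1.910 Y15.878
G1 X0.000 Y10.000
G1 X1.910 Y4.122
G1 X6.910 Y0.489
G1 X13.090 Y0.489
G1 X18.090 Y4.122
G1 X20.000 Y10.000
; layer 3
G0 Z3.000
G0 X20.000 Y10.000
G1 X18.090 Y15.878
G1 X13.090 Y19.511
G1 X6.910 Y19.511
G1 X1.910 Y15.878
G1 X0.000 Y10.000
G1 X1.910 Y4.122
G1 X6.910 Y0.489
G1 X13.090 Y0.489
G1 X18.090 Y4.122
G1 X20.000 Y10.000
; layer 4
G0 Z4.000
G0 X20.000 Y10.000
G1 X18.090 Y15.878
G1 X13.090 Y19.511
G1 X6.910 Y19.511
G1 X1.910 Y15.878
G1 X0.000 Y10.000
G1 X1.910 Y4.122
G1 X6.910 Y0.489
G1 X13.090 Y0.489
G1 X18.090 Y4.122
G1 X20.000 Y10.000
; layer 5
G0 Z5.000
G0 X20.000 Y10.000
G1 X18.090 Y15.878
G1 X13.090 Y19.511
G1 X6.910 Y19.511
G1 X1.910 Y15.878
G1 X0.000 Y10.000
G1 X1.910 Y4.122
G1 X6.910 Y0.489
G1 X13.090 Y0.489
G1 X18.090 Y4.122
G1 X20.000 Y10.000
; layer 6
G0 Z6.000
G0 X20.000 Y10.000
G1 X18.090 Y15.878
G1 X13.090 Y19.511
G1 X6.910 Y19.511
G1 X1.910 Y15.878
G1 X0.000 Y10.000
G1 X1.910 Y4.122
G1 X6.910 Y0.489
G1 X13.090 Y0.489
G1 X18.090 Y4.122
G1 X20.000 Y10.000
; layer 7
G0 Z7.000
G0 X20.000 Y10.000
G1 X18.090 Y15.878
G1 X13.090 Y19.511
G1 X6.910 Y19.511
G1 X1.910 Y15.878
G1 X0.000 Y10.000
G1 X1.910 Y4.122
G1 X6.910 Y0.489
G1 X13.090 Y0.489
G1 X18.090 Y4.122
G1 X20.000 Y10.000
; layer 8
G0 Z8.000
G0 X20.000 Y10.000
G1 X18.090 Y15.878
G1 X13.090 Y19.511
G1 X6.910 Y19.511
G1 X1.910 Y15.878
G1 X0.000 Y10.000
G1 X1.910 Y4.122
G1 X6.910 Y0.489
G1 X13.090 Y0.489
G1 X18.090 Y4.122
G1 X20.000 Y10.000
M2 ; end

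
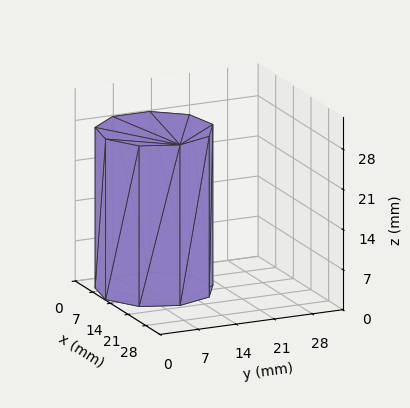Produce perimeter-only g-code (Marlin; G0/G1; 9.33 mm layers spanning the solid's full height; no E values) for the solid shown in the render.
Reading the render: the shape is a regular 9-sided prism (a cylinder approximated with 9 flat sides), circumscribed radius ≈ 10 mm, height ≈ 28 mm (dimensions read to the nearest mm from the axis ticks). For the g-code, the solid's height is divided into equal slices at the stated Δz and each level perimeter traced with G1 moves after a G0 lift.

; perimeter-only toolpath
G21 ; units = mm
G90 ; absolute positioning
G28 ; home
; layer 1
G0 Z9.33
G0 X20.00 Y10.00
G1 X17.66 Y16.43
G1 X11.74 Y19.85
G1 X5.00 Y18.66
G1 X0.60 Y13.42
G1 X0.60 Y6.58
G1 X5.00 Y1.34
G1 X11.74 Y0.15
G1 X17.66 Y3.57
G1 X20.00 Y10.00
; layer 2
G0 Z18.67
G0 X20.00 Y10.00
G1 X17.66 Y16.43
G1 X11.74 Y19.85
G1 X5.00 Y18.66
G1 X0.60 Y13.42
G1 X0.60 Y6.58
G1 X5.00 Y1.34
G1 X11.74 Y0.15
G1 X17.66 Y3.57
G1 X20.00 Y10.00
; layer 3
G0 Z28.00
G0 X20.00 Y10.00
G1 X17.66 Y16.43
G1 X11.74 Y19.85
G1 X5.00 Y18.66
G1 X0.60 Y13.42
G1 X0.60 Y6.58
G1 X5.00 Y1.34
G1 X11.74 Y0.15
G1 X17.66 Y3.57
G1 X20.00 Y10.00
M2 ; end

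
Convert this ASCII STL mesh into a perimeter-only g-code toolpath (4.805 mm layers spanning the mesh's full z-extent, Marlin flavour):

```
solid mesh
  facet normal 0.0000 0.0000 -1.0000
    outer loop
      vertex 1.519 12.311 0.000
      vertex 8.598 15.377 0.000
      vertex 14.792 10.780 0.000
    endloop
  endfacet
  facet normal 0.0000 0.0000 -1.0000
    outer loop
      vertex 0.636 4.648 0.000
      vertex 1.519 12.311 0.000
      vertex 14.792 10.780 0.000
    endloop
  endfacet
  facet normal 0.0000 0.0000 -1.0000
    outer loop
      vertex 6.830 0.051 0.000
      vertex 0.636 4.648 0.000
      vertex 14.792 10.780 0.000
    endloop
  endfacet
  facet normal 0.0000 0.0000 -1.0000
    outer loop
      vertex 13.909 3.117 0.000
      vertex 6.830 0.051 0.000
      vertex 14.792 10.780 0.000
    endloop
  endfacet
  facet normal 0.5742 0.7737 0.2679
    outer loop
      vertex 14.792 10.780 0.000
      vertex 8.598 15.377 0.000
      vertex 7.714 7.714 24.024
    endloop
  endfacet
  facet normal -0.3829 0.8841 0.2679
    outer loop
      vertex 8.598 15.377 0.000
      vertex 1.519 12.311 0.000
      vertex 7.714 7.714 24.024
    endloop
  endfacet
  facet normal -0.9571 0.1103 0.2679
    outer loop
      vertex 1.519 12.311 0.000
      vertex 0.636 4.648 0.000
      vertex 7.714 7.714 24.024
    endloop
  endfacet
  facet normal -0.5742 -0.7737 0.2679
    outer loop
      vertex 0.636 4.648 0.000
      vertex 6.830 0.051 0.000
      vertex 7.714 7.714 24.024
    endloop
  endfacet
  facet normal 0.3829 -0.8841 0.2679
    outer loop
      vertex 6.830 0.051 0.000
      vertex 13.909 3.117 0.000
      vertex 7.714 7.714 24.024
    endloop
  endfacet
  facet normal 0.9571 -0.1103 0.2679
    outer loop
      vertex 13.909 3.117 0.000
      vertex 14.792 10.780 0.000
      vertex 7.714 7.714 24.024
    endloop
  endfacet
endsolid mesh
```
; perimeter-only toolpath
G21 ; units = mm
G90 ; absolute positioning
G28 ; home
; layer 1
G0 Z4.805
G0 X13.376 Y10.167
G1 X8.421 Y13.844
G1 X2.758 Y11.392
G1 X2.052 Y5.261
G1 X7.007 Y1.584
G1 X12.670 Y4.036
G1 X13.376 Y10.167
; layer 2
G0 Z9.610
G0 X11.961 Y9.554
G1 X8.244 Y12.312
G1 X3.997 Y10.472
G1 X3.467 Y5.874
G1 X7.184 Y3.116
G1 X11.431 Y4.956
G1 X11.961 Y9.554
; layer 3
G0 Z14.414
G0 X10.545 Y8.940
G1 X8.068 Y10.779
G1 X5.236 Y9.553
G1 X4.883 Y6.488
G1 X7.360 Y4.649
G1 X10.192 Y5.875
G1 X10.545 Y8.940
; layer 4
G0 Z19.219
G0 X9.130 Y8.327
G1 X7.891 Y9.247
G1 X6.475 Y8.633
G1 X6.298 Y7.101
G1 X7.537 Y6.181
G1 X8.953 Y6.795
G1 X9.130 Y8.327
M2 ; end

The solid is a regular 6-sided pyramid, base circumscribed radius ≈ 7.71 mm, apex at z ≈ 24 mm. Slicing at Δz = 4.805 mm — 5 equal slices spanning the solid's height, so layer i sits at z = i·h/5 — gives 4 non-empty perimeters. Each is a 6-segment closed polygon; G0 lifts to the layer z and rapids to the start vertex, then G1 traces the edges. The cross-section shrinks linearly with z (the slice at the apex is degenerate and omitted).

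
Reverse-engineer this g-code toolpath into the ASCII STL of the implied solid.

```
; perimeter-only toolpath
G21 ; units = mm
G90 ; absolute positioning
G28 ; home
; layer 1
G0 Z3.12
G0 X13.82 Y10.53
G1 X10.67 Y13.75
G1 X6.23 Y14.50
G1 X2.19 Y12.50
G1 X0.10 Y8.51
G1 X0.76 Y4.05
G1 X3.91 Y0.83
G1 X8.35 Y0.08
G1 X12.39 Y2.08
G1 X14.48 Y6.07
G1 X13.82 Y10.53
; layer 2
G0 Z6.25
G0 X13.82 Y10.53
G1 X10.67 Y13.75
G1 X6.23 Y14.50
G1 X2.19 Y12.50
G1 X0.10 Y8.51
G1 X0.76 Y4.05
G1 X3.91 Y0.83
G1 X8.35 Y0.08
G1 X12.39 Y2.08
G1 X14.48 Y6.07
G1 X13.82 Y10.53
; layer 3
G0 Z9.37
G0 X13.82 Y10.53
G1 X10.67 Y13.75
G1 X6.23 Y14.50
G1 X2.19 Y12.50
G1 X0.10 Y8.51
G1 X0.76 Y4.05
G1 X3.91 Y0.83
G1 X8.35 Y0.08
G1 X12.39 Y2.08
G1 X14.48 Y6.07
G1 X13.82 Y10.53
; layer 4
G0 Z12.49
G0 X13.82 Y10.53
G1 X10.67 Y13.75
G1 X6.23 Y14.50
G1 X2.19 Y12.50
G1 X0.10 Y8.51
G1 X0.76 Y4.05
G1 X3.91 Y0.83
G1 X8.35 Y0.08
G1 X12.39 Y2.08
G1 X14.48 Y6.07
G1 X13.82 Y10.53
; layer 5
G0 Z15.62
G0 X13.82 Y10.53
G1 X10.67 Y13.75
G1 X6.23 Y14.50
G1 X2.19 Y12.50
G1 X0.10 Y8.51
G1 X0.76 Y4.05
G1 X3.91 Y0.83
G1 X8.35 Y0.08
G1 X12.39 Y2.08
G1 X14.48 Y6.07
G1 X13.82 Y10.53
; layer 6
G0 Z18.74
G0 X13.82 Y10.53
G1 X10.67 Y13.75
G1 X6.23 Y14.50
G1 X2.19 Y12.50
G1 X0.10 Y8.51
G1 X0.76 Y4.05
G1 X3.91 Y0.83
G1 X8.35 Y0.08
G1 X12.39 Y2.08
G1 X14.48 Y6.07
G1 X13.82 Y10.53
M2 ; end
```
solid part
  facet normal 0.0000 0.0000 -1.0000
    outer loop
      vertex 6.23 14.50 0.00
      vertex 10.67 13.75 0.00
      vertex 13.82 10.53 0.00
    endloop
  endfacet
  facet normal 0.0000 0.0000 -1.0000
    outer loop
      vertex 2.19 12.50 0.00
      vertex 6.23 14.50 0.00
      vertex 13.82 10.53 0.00
    endloop
  endfacet
  facet normal 0.0000 0.0000 -1.0000
    outer loop
      vertex 0.10 8.51 0.00
      vertex 2.19 12.50 0.00
      vertex 13.82 10.53 0.00
    endloop
  endfacet
  facet normal 0.0000 0.0000 -1.0000
    outer loop
      vertex 0.76 4.05 0.00
      vertex 0.10 8.51 0.00
      vertex 13.82 10.53 0.00
    endloop
  endfacet
  facet normal 0.0000 0.0000 -1.0000
    outer loop
      vertex 3.91 0.83 0.00
      vertex 0.76 4.05 0.00
      vertex 13.82 10.53 0.00
    endloop
  endfacet
  facet normal 0.0000 0.0000 -1.0000
    outer loop
      vertex 8.35 0.08 0.00
      vertex 3.91 0.83 0.00
      vertex 13.82 10.53 0.00
    endloop
  endfacet
  facet normal 0.0000 0.0000 -1.0000
    outer loop
      vertex 12.39 2.08 0.00
      vertex 8.35 0.08 0.00
      vertex 13.82 10.53 0.00
    endloop
  endfacet
  facet normal 0.0000 0.0000 -1.0000
    outer loop
      vertex 14.48 6.07 0.00
      vertex 12.39 2.08 0.00
      vertex 13.82 10.53 0.00
    endloop
  endfacet
  facet normal 0.0000 0.0000 1.0000
    outer loop
      vertex 13.82 10.53 18.74
      vertex 10.67 13.75 18.74
      vertex 6.23 14.50 18.74
    endloop
  endfacet
  facet normal 0.0000 0.0000 1.0000
    outer loop
      vertex 13.82 10.53 18.74
      vertex 6.23 14.50 18.74
      vertex 2.19 12.50 18.74
    endloop
  endfacet
  facet normal 0.0000 0.0000 1.0000
    outer loop
      vertex 13.82 10.53 18.74
      vertex 2.19 12.50 18.74
      vertex 0.10 8.51 18.74
    endloop
  endfacet
  facet normal 0.0000 0.0000 1.0000
    outer loop
      vertex 13.82 10.53 18.74
      vertex 0.10 8.51 18.74
      vertex 0.76 4.05 18.74
    endloop
  endfacet
  facet normal 0.0000 0.0000 1.0000
    outer loop
      vertex 13.82 10.53 18.74
      vertex 0.76 4.05 18.74
      vertex 3.91 0.83 18.74
    endloop
  endfacet
  facet normal 0.0000 0.0000 1.0000
    outer loop
      vertex 13.82 10.53 18.74
      vertex 3.91 0.83 18.74
      vertex 8.35 0.08 18.74
    endloop
  endfacet
  facet normal 0.0000 0.0000 1.0000
    outer loop
      vertex 13.82 10.53 18.74
      vertex 8.35 0.08 18.74
      vertex 12.39 2.08 18.74
    endloop
  endfacet
  facet normal 0.0000 0.0000 1.0000
    outer loop
      vertex 13.82 10.53 18.74
      vertex 12.39 2.08 18.74
      vertex 14.48 6.07 18.74
    endloop
  endfacet
  facet normal 0.7148 0.6993 0.0000
    outer loop
      vertex 13.82 10.53 0.00
      vertex 10.67 13.75 0.00
      vertex 10.67 13.75 18.74
    endloop
  endfacet
  facet normal 0.7148 0.6993 0.0000
    outer loop
      vertex 13.82 10.53 0.00
      vertex 10.67 13.75 18.74
      vertex 13.82 10.53 18.74
    endloop
  endfacet
  facet normal 0.1666 0.9860 0.0000
    outer loop
      vertex 10.67 13.75 0.00
      vertex 6.23 14.50 0.00
      vertex 6.23 14.50 18.74
    endloop
  endfacet
  facet normal 0.1666 0.9860 0.0000
    outer loop
      vertex 10.67 13.75 0.00
      vertex 6.23 14.50 18.74
      vertex 10.67 13.75 18.74
    endloop
  endfacet
  facet normal -0.4437 0.8962 0.0000
    outer loop
      vertex 6.23 14.50 0.00
      vertex 2.19 12.50 0.00
      vertex 2.19 12.50 18.74
    endloop
  endfacet
  facet normal -0.4437 0.8962 0.0000
    outer loop
      vertex 6.23 14.50 0.00
      vertex 2.19 12.50 18.74
      vertex 6.23 14.50 18.74
    endloop
  endfacet
  facet normal -0.8858 0.4640 0.0000
    outer loop
      vertex 2.19 12.50 0.00
      vertex 0.10 8.51 0.00
      vertex 0.10 8.51 18.74
    endloop
  endfacet
  facet normal -0.8858 0.4640 0.0000
    outer loop
      vertex 2.19 12.50 0.00
      vertex 0.10 8.51 18.74
      vertex 2.19 12.50 18.74
    endloop
  endfacet
  facet normal -0.9892 -0.1464 0.0000
    outer loop
      vertex 0.10 8.51 0.00
      vertex 0.76 4.05 0.00
      vertex 0.76 4.05 18.74
    endloop
  endfacet
  facet normal -0.9892 -0.1464 0.0000
    outer loop
      vertex 0.10 8.51 0.00
      vertex 0.76 4.05 18.74
      vertex 0.10 8.51 18.74
    endloop
  endfacet
  facet normal -0.7148 -0.6993 0.0000
    outer loop
      vertex 0.76 4.05 0.00
      vertex 3.91 0.83 0.00
      vertex 3.91 0.83 18.74
    endloop
  endfacet
  facet normal -0.7148 -0.6993 0.0000
    outer loop
      vertex 0.76 4.05 0.00
      vertex 3.91 0.83 18.74
      vertex 0.76 4.05 18.74
    endloop
  endfacet
  facet normal -0.1666 -0.9860 0.0000
    outer loop
      vertex 3.91 0.83 0.00
      vertex 8.35 0.08 0.00
      vertex 8.35 0.08 18.74
    endloop
  endfacet
  facet normal -0.1666 -0.9860 0.0000
    outer loop
      vertex 3.91 0.83 0.00
      vertex 8.35 0.08 18.74
      vertex 3.91 0.83 18.74
    endloop
  endfacet
  facet normal 0.4437 -0.8962 0.0000
    outer loop
      vertex 8.35 0.08 0.00
      vertex 12.39 2.08 0.00
      vertex 12.39 2.08 18.74
    endloop
  endfacet
  facet normal 0.4437 -0.8962 0.0000
    outer loop
      vertex 8.35 0.08 0.00
      vertex 12.39 2.08 18.74
      vertex 8.35 0.08 18.74
    endloop
  endfacet
  facet normal 0.8858 -0.4640 0.0000
    outer loop
      vertex 12.39 2.08 0.00
      vertex 14.48 6.07 0.00
      vertex 14.48 6.07 18.74
    endloop
  endfacet
  facet normal 0.8858 -0.4640 0.0000
    outer loop
      vertex 12.39 2.08 0.00
      vertex 14.48 6.07 18.74
      vertex 12.39 2.08 18.74
    endloop
  endfacet
  facet normal 0.9892 0.1464 0.0000
    outer loop
      vertex 14.48 6.07 0.00
      vertex 13.82 10.53 0.00
      vertex 13.82 10.53 18.74
    endloop
  endfacet
  facet normal 0.9892 0.1464 0.0000
    outer loop
      vertex 14.48 6.07 0.00
      vertex 13.82 10.53 18.74
      vertex 14.48 6.07 18.74
    endloop
  endfacet
endsolid part

The G0 Z moves step by Δz≈3.12 mm. Every layer's G1 loop is the same polygon, so the solid is a straight extrusion of it from z=0 to z≈18.7. Closing with flat bottom and top caps and triangulating gives 36 facets — a regular 10-sided prism (a cylinder approximated with 10 flat sides), circumscribed radius ≈ 7.29 mm, height ≈ 18.7 mm.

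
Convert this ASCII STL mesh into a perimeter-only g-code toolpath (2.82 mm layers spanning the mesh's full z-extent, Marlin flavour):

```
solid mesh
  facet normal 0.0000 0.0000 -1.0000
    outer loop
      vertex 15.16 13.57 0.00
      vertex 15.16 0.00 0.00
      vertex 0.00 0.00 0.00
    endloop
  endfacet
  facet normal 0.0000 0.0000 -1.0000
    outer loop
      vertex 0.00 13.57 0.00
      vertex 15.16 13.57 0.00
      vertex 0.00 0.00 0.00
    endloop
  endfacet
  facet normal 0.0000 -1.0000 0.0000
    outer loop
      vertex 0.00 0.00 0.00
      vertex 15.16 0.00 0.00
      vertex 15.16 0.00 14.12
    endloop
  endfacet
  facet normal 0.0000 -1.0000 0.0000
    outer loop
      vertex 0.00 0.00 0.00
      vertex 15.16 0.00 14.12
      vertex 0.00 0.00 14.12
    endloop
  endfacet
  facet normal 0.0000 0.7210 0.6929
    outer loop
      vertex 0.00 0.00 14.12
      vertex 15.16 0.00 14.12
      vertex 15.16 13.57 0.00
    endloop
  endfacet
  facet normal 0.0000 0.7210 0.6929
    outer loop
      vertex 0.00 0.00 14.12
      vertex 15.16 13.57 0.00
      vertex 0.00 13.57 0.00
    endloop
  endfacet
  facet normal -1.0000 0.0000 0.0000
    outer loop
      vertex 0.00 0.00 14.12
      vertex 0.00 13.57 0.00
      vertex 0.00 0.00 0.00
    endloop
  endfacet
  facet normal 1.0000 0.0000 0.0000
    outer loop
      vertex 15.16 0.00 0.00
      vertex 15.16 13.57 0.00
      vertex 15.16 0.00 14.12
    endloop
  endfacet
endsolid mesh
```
; perimeter-only toolpath
G21 ; units = mm
G90 ; absolute positioning
G28 ; home
; layer 1
G0 Z2.82
G0 X0.00 Y0.00
G1 X15.16 Y0.00
G1 X15.16 Y10.86
G1 X0.00 Y10.86
G1 X0.00 Y0.00
; layer 2
G0 Z5.65
G0 X0.00 Y0.00
G1 X15.16 Y0.00
G1 X15.16 Y8.14
G1 X0.00 Y8.14
G1 X0.00 Y0.00
; layer 3
G0 Z8.47
G0 X0.00 Y0.00
G1 X15.16 Y0.00
G1 X15.16 Y5.43
G1 X0.00 Y5.43
G1 X0.00 Y0.00
; layer 4
G0 Z11.30
G0 X0.00 Y0.00
G1 X15.16 Y0.00
G1 X15.16 Y2.71
G1 X0.00 Y2.71
G1 X0.00 Y0.00
M2 ; end

The solid is a wedge (ramp): 15.2 × 13.6 mm base, rising to 14.1 mm along the y=0 edge and sloping linearly to z=0 at y=13.6. Slicing at Δz = 2.82 mm — 5 equal slices spanning the solid's height, so layer i sits at z = i·h/5 — gives 4 non-empty perimeters. Each is a 4-segment closed polygon; G0 lifts to the layer z and rapids to the start vertex, then G1 traces the edges. The cross-section shrinks linearly with z (the slice at the apex is degenerate and omitted).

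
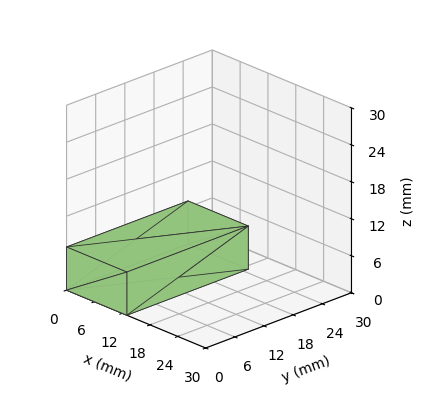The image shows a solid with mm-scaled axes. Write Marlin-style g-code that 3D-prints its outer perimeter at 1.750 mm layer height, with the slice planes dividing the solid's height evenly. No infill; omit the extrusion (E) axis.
Reading the render: the shape is a rectangular box, roughly 13 × 25 mm footprint and 7 mm tall (dimensions read to the nearest mm from the axis ticks). For the g-code, the solid's height is divided into equal slices at the stated Δz and each level perimeter traced with G1 moves after a G0 lift.

; perimeter-only toolpath
G21 ; units = mm
G90 ; absolute positioning
G28 ; home
; layer 1
G0 Z1.750
G0 X0.000 Y0.000
G1 X13.000 Y0.000
G1 X13.000 Y25.000
G1 X0.000 Y25.000
G1 X0.000 Y0.000
; layer 2
G0 Z3.500
G0 X0.000 Y0.000
G1 X13.000 Y0.000
G1 X13.000 Y25.000
G1 X0.000 Y25.000
G1 X0.000 Y0.000
; layer 3
G0 Z5.250
G0 X0.000 Y0.000
G1 X13.000 Y0.000
G1 X13.000 Y25.000
G1 X0.000 Y25.000
G1 X0.000 Y0.000
; layer 4
G0 Z7.000
G0 X0.000 Y0.000
G1 X13.000 Y0.000
G1 X13.000 Y25.000
G1 X0.000 Y25.000
G1 X0.000 Y0.000
M2 ; end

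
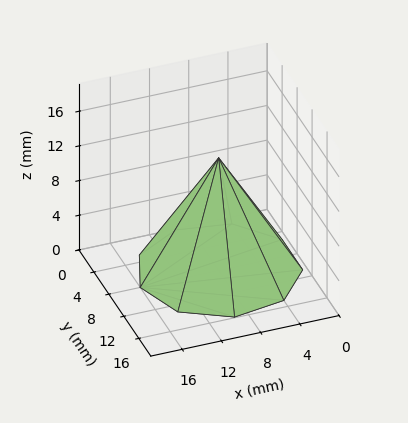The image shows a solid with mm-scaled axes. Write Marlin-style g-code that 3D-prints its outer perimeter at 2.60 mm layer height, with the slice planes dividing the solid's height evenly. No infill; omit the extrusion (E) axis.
Reading the render: the shape is a regular 9-sided pyramid, base circumscribed radius ≈ 8 mm, apex at z ≈ 13 mm (dimensions read to the nearest mm from the axis ticks). For the g-code, the solid's height is divided into equal slices at the stated Δz and each level perimeter traced with G1 moves after a G0 lift.

; perimeter-only toolpath
G21 ; units = mm
G90 ; absolute positioning
G28 ; home
; layer 1
G0 Z2.60
G0 X14.40 Y8.00
G1 X12.90 Y12.11
G1 X9.11 Y14.30
G1 X4.80 Y13.54
G1 X1.98 Y10.19
G1 X1.98 Y5.81
G1 X4.80 Y2.46
G1 X9.11 Y1.70
G1 X12.90 Y3.89
G1 X14.40 Y8.00
; layer 2
G0 Z5.20
G0 X12.80 Y8.00
G1 X11.68 Y11.08
G1 X8.83 Y12.73
G1 X5.60 Y12.16
G1 X3.49 Y9.64
G1 X3.49 Y6.36
G1 X5.60 Y3.84
G1 X8.83 Y3.27
G1 X11.68 Y4.92
G1 X12.80 Y8.00
; layer 3
G0 Z7.80
G0 X11.20 Y8.00
G1 X10.45 Y10.06
G1 X8.56 Y11.15
G1 X6.40 Y10.77
G1 X4.99 Y9.10
G1 X4.99 Y6.90
G1 X6.40 Y5.23
G1 X8.56 Y4.85
G1 X10.45 Y5.94
G1 X11.20 Y8.00
; layer 4
G0 Z10.40
G0 X9.60 Y8.00
G1 X9.23 Y9.03
G1 X8.28 Y9.58
G1 X7.20 Y9.39
G1 X6.50 Y8.55
G1 X6.50 Y7.45
G1 X7.20 Y6.61
G1 X8.28 Y6.42
G1 X9.23 Y6.97
G1 X9.60 Y8.00
M2 ; end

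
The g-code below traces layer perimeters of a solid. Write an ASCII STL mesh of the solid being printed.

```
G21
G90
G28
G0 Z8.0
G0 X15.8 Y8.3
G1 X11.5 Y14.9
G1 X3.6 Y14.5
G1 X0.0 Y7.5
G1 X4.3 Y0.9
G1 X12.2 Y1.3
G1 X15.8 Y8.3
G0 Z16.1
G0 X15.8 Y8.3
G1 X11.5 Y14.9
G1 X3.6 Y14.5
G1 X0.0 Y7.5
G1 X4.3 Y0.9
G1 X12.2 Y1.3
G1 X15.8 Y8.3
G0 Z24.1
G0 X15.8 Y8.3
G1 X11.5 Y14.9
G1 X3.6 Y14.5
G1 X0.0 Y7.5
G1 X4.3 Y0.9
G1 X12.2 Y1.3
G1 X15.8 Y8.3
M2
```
solid part
  facet normal 0.0000 0.0000 -1.0000
    outer loop
      vertex 3.6 14.5 0.0
      vertex 11.5 14.9 0.0
      vertex 15.8 8.3 0.0
    endloop
  endfacet
  facet normal 0.0000 0.0000 -1.0000
    outer loop
      vertex 0.0 7.5 0.0
      vertex 3.6 14.5 0.0
      vertex 15.8 8.3 0.0
    endloop
  endfacet
  facet normal 0.0000 0.0000 -1.0000
    outer loop
      vertex 4.3 0.9 0.0
      vertex 0.0 7.5 0.0
      vertex 15.8 8.3 0.0
    endloop
  endfacet
  facet normal 0.0000 0.0000 -1.0000
    outer loop
      vertex 12.2 1.3 0.0
      vertex 4.3 0.9 0.0
      vertex 15.8 8.3 0.0
    endloop
  endfacet
  facet normal 0.0000 0.0000 1.0000
    outer loop
      vertex 15.8 8.3 24.1
      vertex 11.5 14.9 24.1
      vertex 3.6 14.5 24.1
    endloop
  endfacet
  facet normal 0.0000 0.0000 1.0000
    outer loop
      vertex 15.8 8.3 24.1
      vertex 3.6 14.5 24.1
      vertex 0.0 7.5 24.1
    endloop
  endfacet
  facet normal 0.0000 0.0000 1.0000
    outer loop
      vertex 15.8 8.3 24.1
      vertex 0.0 7.5 24.1
      vertex 4.3 0.9 24.1
    endloop
  endfacet
  facet normal 0.0000 0.0000 1.0000
    outer loop
      vertex 15.8 8.3 24.1
      vertex 4.3 0.9 24.1
      vertex 12.2 1.3 24.1
    endloop
  endfacet
  facet normal 0.8379 0.5459 0.0000
    outer loop
      vertex 15.8 8.3 0.0
      vertex 11.5 14.9 0.0
      vertex 11.5 14.9 24.1
    endloop
  endfacet
  facet normal 0.8379 0.5459 0.0000
    outer loop
      vertex 15.8 8.3 0.0
      vertex 11.5 14.9 24.1
      vertex 15.8 8.3 24.1
    endloop
  endfacet
  facet normal -0.0506 0.9987 0.0000
    outer loop
      vertex 11.5 14.9 0.0
      vertex 3.6 14.5 0.0
      vertex 3.6 14.5 24.1
    endloop
  endfacet
  facet normal -0.0506 0.9987 0.0000
    outer loop
      vertex 11.5 14.9 0.0
      vertex 3.6 14.5 24.1
      vertex 11.5 14.9 24.1
    endloop
  endfacet
  facet normal -0.8893 0.4573 0.0000
    outer loop
      vertex 3.6 14.5 0.0
      vertex 0.0 7.5 0.0
      vertex 0.0 7.5 24.1
    endloop
  endfacet
  facet normal -0.8893 0.4573 0.0000
    outer loop
      vertex 3.6 14.5 0.0
      vertex 0.0 7.5 24.1
      vertex 3.6 14.5 24.1
    endloop
  endfacet
  facet normal -0.8379 -0.5459 0.0000
    outer loop
      vertex 0.0 7.5 0.0
      vertex 4.3 0.9 0.0
      vertex 4.3 0.9 24.1
    endloop
  endfacet
  facet normal -0.8379 -0.5459 0.0000
    outer loop
      vertex 0.0 7.5 0.0
      vertex 4.3 0.9 24.1
      vertex 0.0 7.5 24.1
    endloop
  endfacet
  facet normal 0.0506 -0.9987 0.0000
    outer loop
      vertex 4.3 0.9 0.0
      vertex 12.2 1.3 0.0
      vertex 12.2 1.3 24.1
    endloop
  endfacet
  facet normal 0.0506 -0.9987 0.0000
    outer loop
      vertex 4.3 0.9 0.0
      vertex 12.2 1.3 24.1
      vertex 4.3 0.9 24.1
    endloop
  endfacet
  facet normal 0.8893 -0.4573 0.0000
    outer loop
      vertex 12.2 1.3 0.0
      vertex 15.8 8.3 0.0
      vertex 15.8 8.3 24.1
    endloop
  endfacet
  facet normal 0.8893 -0.4573 0.0000
    outer loop
      vertex 12.2 1.3 0.0
      vertex 15.8 8.3 24.1
      vertex 12.2 1.3 24.1
    endloop
  endfacet
endsolid part

The G0 Z moves step by Δz≈8.0 mm. Every layer's G1 loop is the same polygon, so the solid is a straight extrusion of it from z=0 to z≈24.1. Closing with flat bottom and top caps and triangulating gives 20 facets — a regular 6-sided prism (a cylinder approximated with 6 flat sides), circumscribed radius ≈ 7.9 mm, height ≈ 24.1 mm.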